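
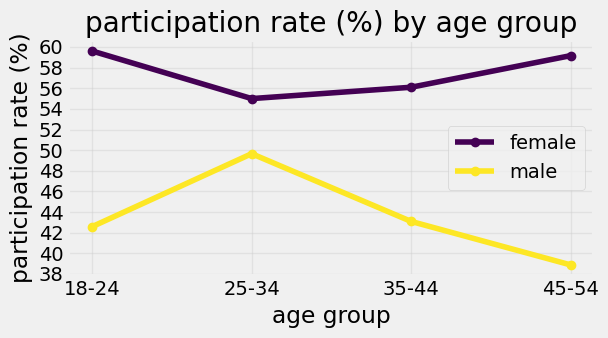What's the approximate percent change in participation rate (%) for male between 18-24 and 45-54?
18-24 ≈ 42, 45-54 ≈ 38; (38 − 42) / 42 ≈ -9.5%.

≈ -9.5%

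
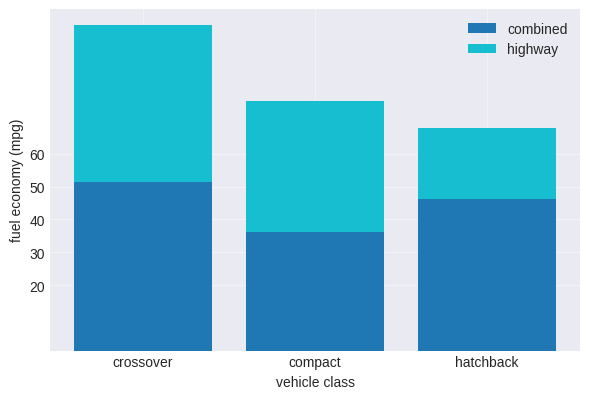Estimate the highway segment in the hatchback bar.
highway top ≈ 70, bottom ≈ 50; segment ≈ 20.

≈ 20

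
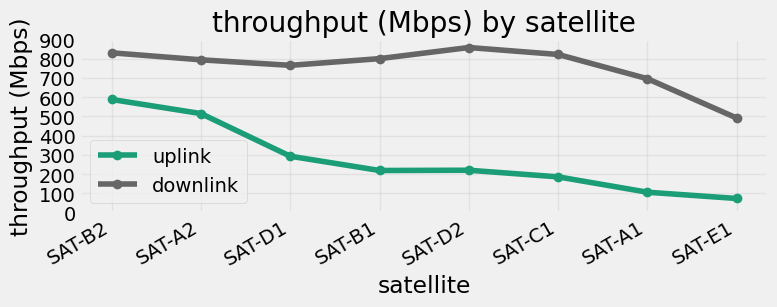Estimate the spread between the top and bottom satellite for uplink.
≈ 500

Max SAT-B2 ≈ 600, min SAT-E1 ≈ 100; range ≈ 500.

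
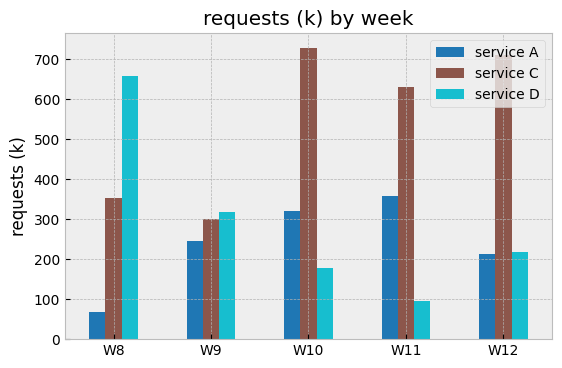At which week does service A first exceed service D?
W10

W9: service A ≈ 200 vs service D ≈ 300 (not yet); W10: service A ≈ 300 vs service D ≈ 200 (first crossover).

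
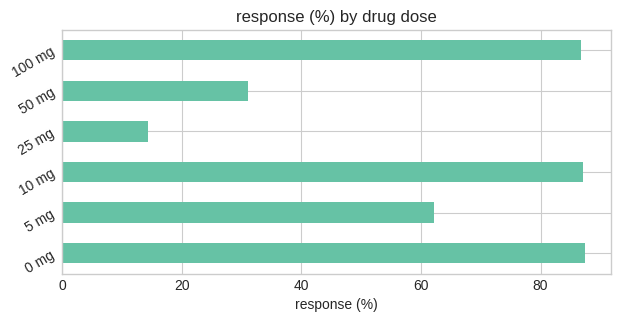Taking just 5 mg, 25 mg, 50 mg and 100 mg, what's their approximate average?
(60 + 10 + 30 + 90) / 4 ≈ 48.

≈ 48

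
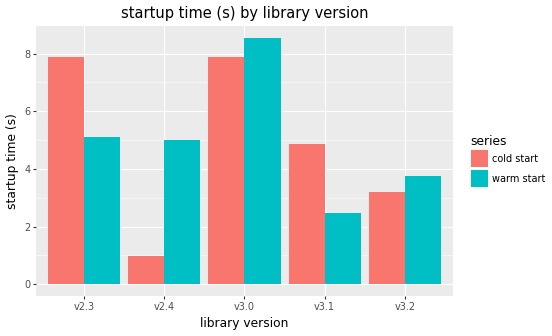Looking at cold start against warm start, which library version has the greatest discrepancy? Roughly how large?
v2.4: cold start ≈ 1, warm start ≈ 5 → gap ≈ 4. Next-largest (v2.3) is only ≈ 3.

v2.4, ≈ 4 s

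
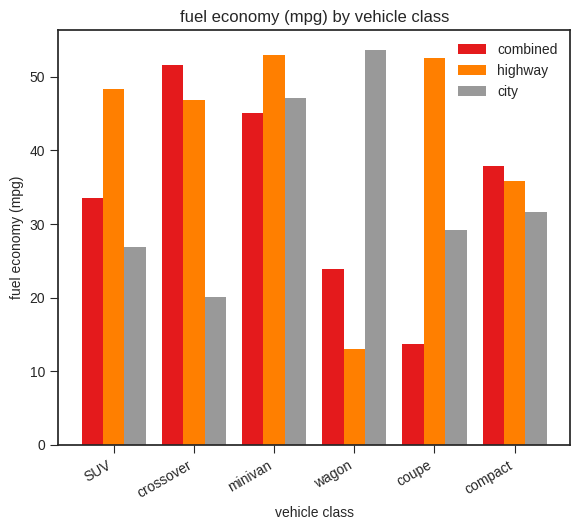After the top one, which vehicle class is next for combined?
Top 3 for combined: crossover ≈ 50, minivan ≈ 45, compact ≈ 40.

minivan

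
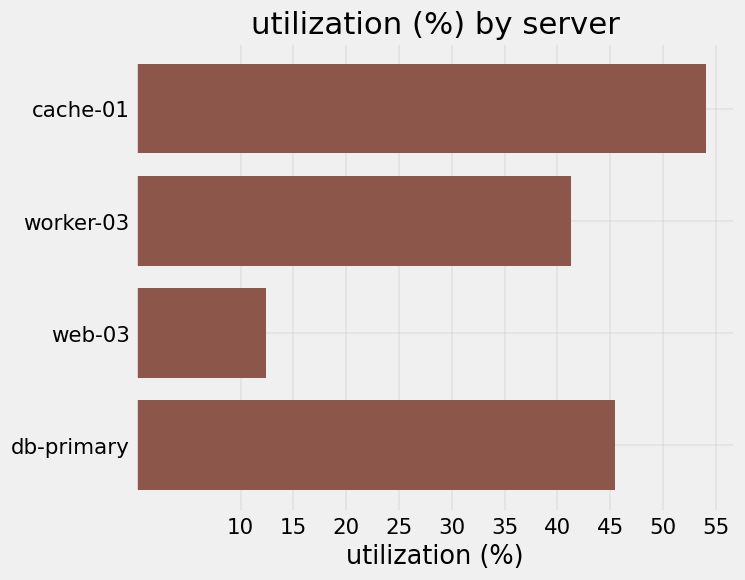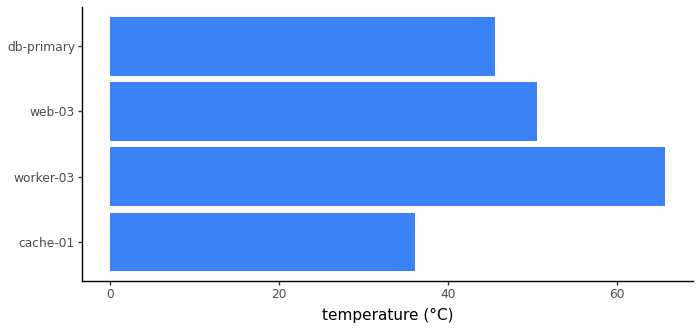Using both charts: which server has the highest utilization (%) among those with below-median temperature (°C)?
cache-01

Chart 2 median temperature (°C) ≈ 50; below-median servers: cache-01, db-primary. Among those, cache-01 has the highest utilization (%) (≈ 55).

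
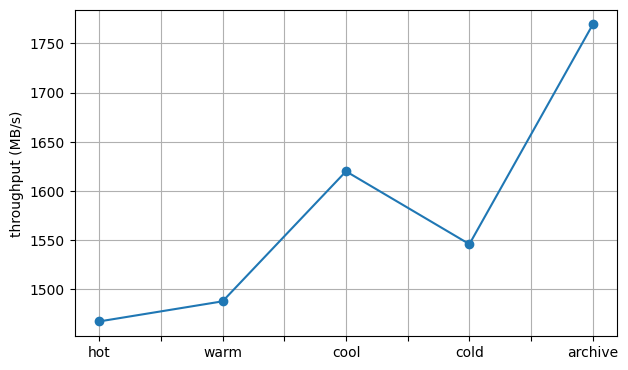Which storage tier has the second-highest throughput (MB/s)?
Top 3: archive ≈ 1750, cool ≈ 1600, cold ≈ 1550.

cool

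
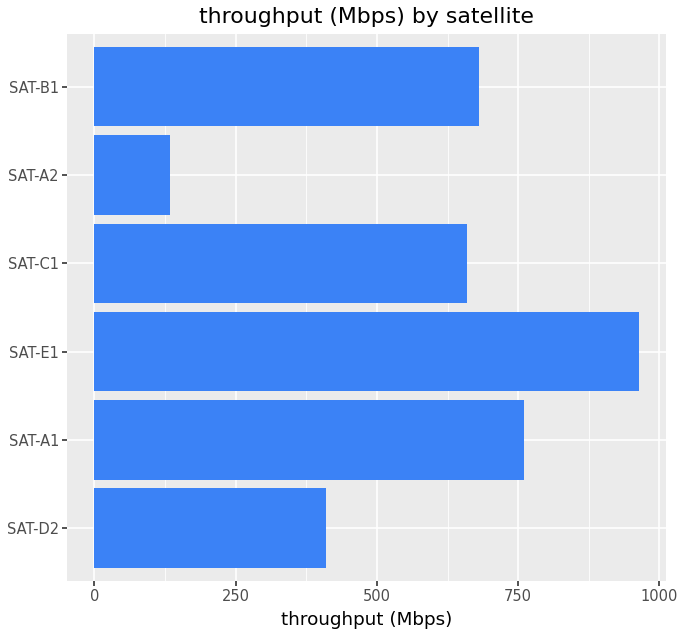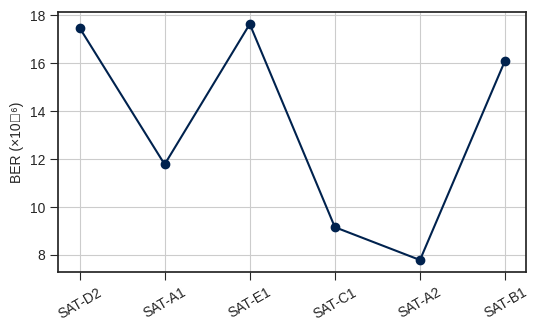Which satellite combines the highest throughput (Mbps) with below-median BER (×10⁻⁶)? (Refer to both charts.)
Chart 2 median BER (×10⁻⁶) ≈ 14; below-median satellites: SAT-A1, SAT-C1, SAT-A2. Among those, SAT-A1 has the highest throughput (Mbps) (≈ 800).

SAT-A1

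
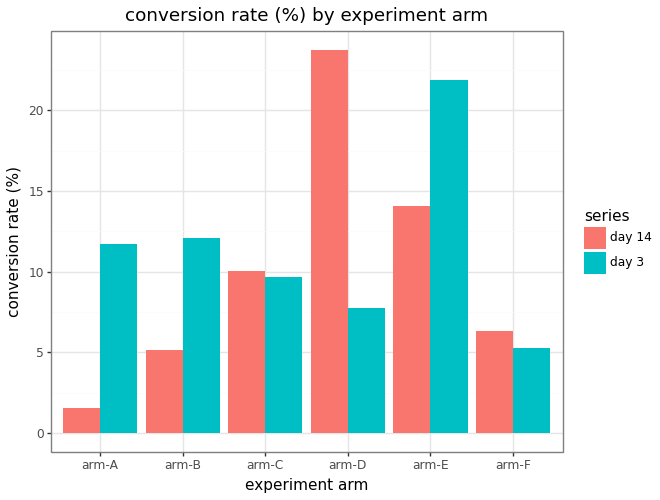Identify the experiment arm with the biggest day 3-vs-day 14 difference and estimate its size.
arm-D: day 3 ≈ 8, day 14 ≈ 24 → gap ≈ 16. Next-largest (arm-A) is only ≈ 10.

arm-D, ≈ 16 %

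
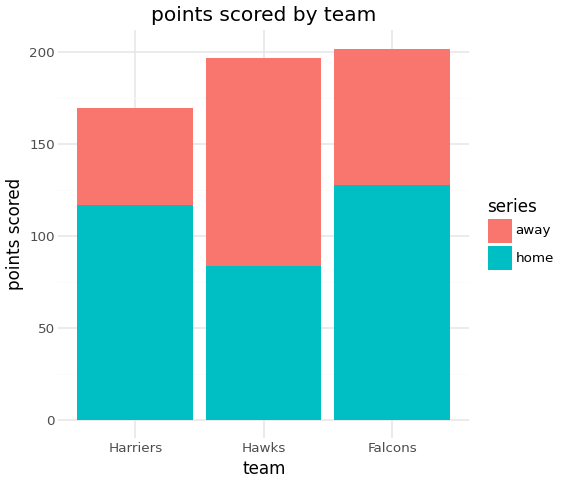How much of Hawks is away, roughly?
≈ 120

away top ≈ 200, bottom ≈ 80; segment ≈ 120.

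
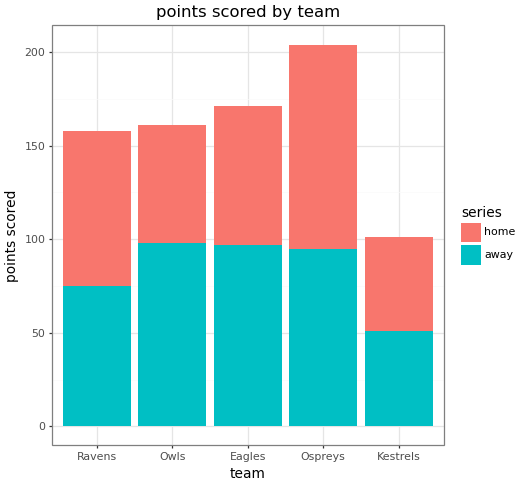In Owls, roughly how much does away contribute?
≈ 100

away top ≈ 100, bottom ≈ 0; segment ≈ 100.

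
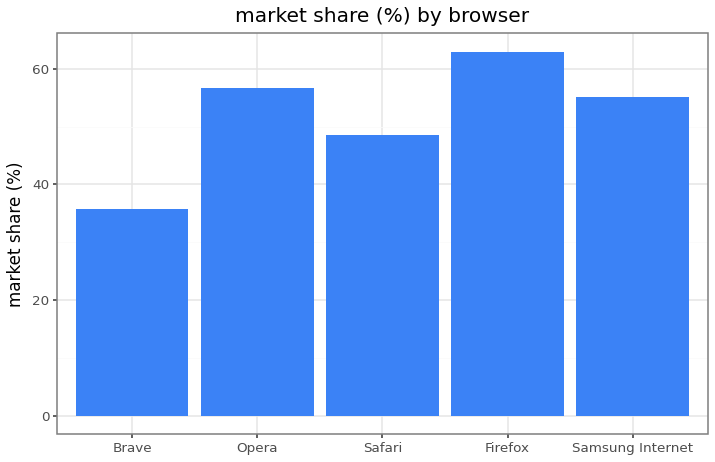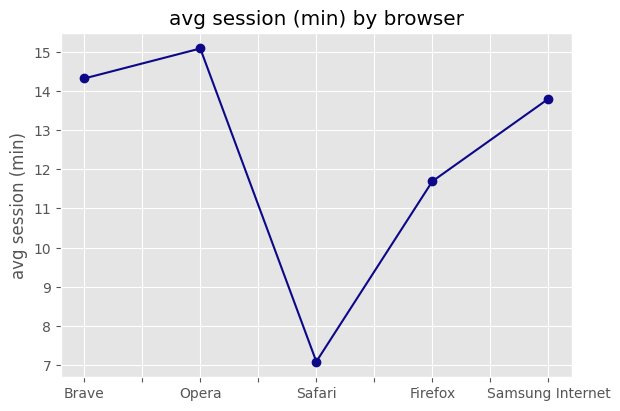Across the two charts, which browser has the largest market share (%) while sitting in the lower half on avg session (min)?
Firefox

Chart 2 median avg session (min) ≈ 14; below-median browsers: Safari, Firefox. Among those, Firefox has the highest market share (%) (≈ 60).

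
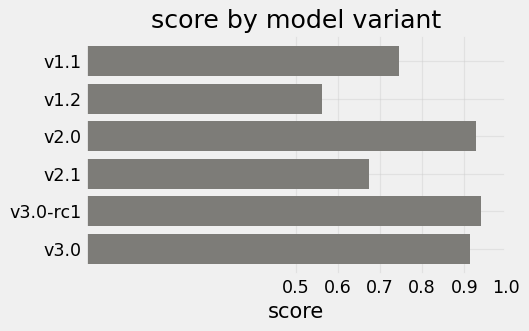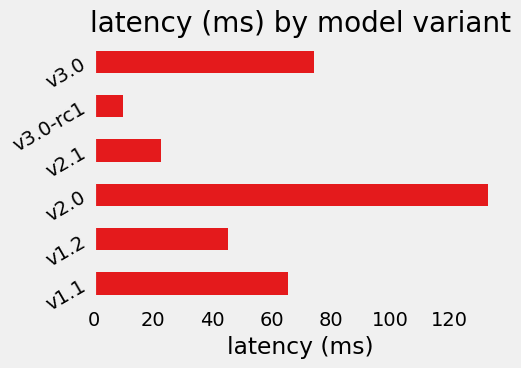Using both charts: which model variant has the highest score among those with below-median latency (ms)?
Chart 2 median latency (ms) ≈ 60; below-median model variants: v1.2, v2.1, v3.0-rc1. Among those, v3.0-rc1 has the highest score (≈ 0.9).

v3.0-rc1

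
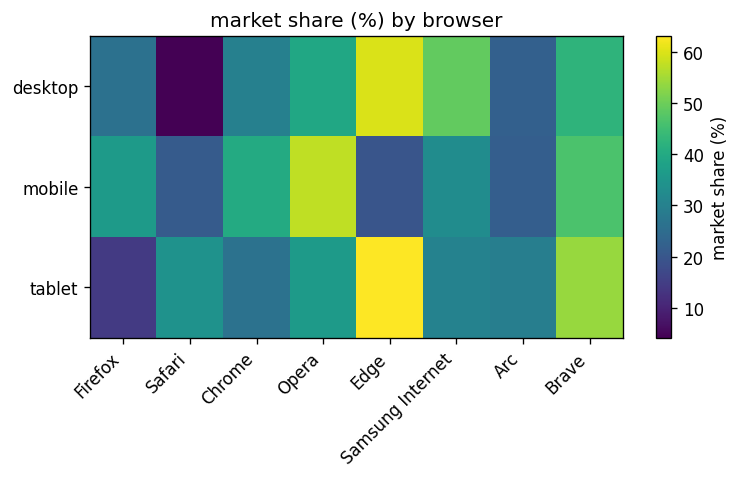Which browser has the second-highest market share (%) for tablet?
Top 3 for tablet: Edge ≈ 65, Brave ≈ 55, Opera ≈ 35.

Brave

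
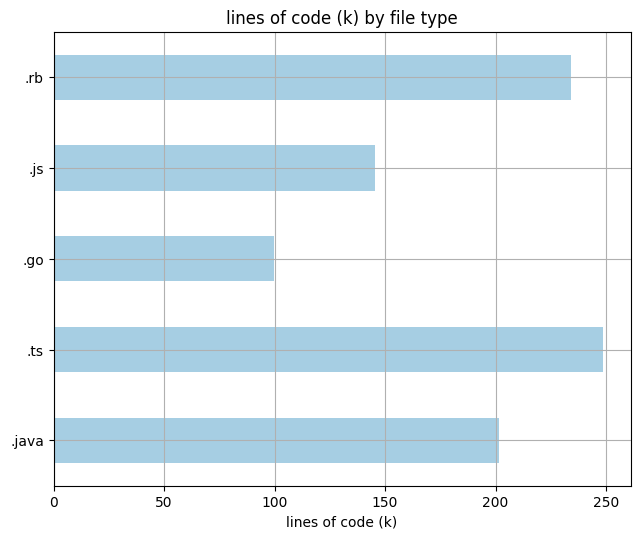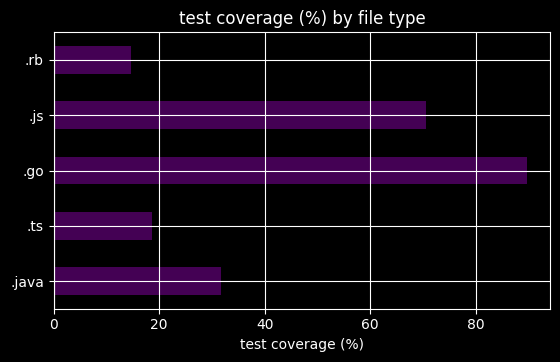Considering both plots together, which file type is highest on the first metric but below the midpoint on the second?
Chart 2 median test coverage (%) ≈ 30; below-median file types: .ts, .rb. Among those, .ts has the highest lines of code (k) (≈ 250).

.ts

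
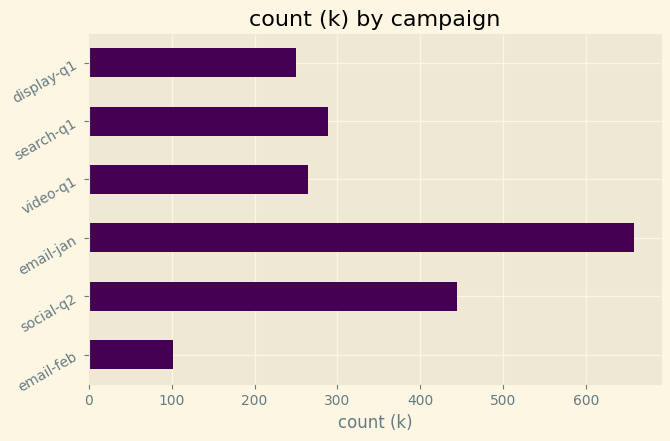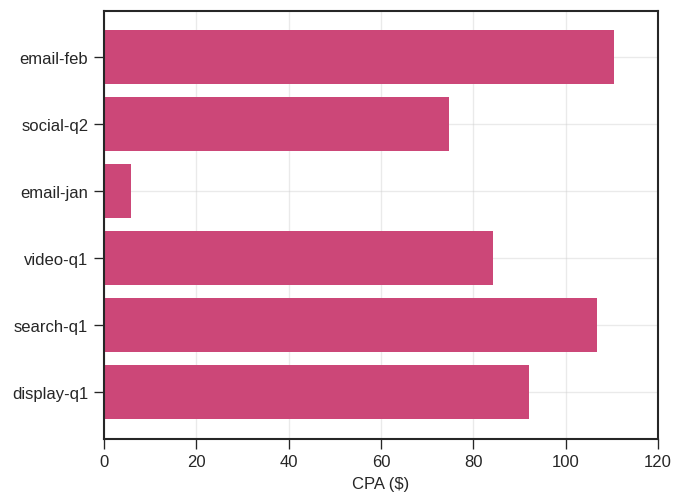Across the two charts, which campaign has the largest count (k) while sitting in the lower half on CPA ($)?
Chart 2 median CPA ($) ≈ 80; below-median campaigns: social-q2, email-jan, video-q1. Among those, email-jan has the highest count (k) (≈ 700).

email-jan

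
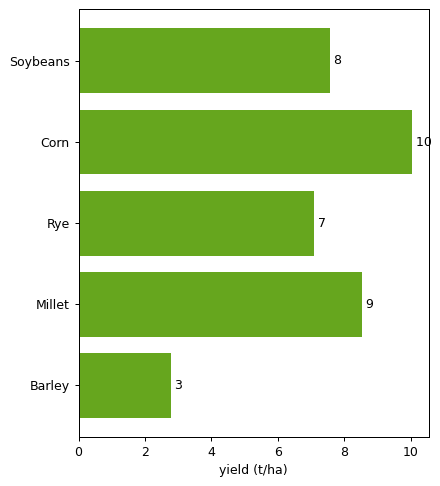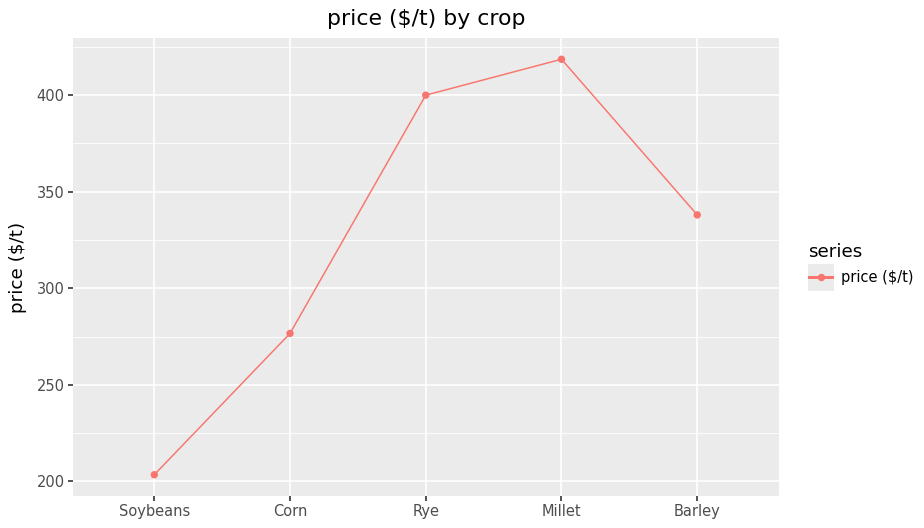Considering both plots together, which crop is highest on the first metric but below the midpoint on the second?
Corn

Chart 2 median price ($/t) ≈ 350; below-median crops: Soybeans, Corn. Among those, Corn has the highest yield (t/ha) (≈ 10).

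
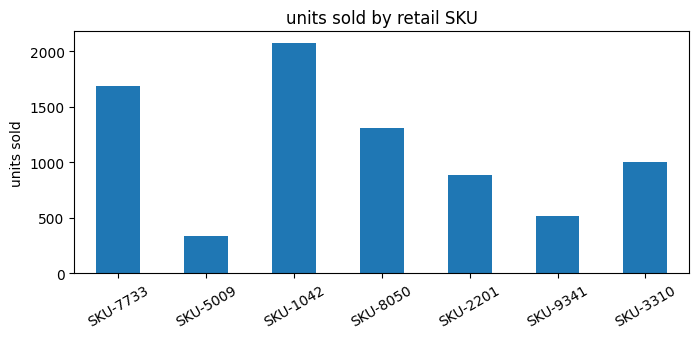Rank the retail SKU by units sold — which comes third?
Top 4: SKU-1042 ≈ 2000, SKU-7733 ≈ 1600, SKU-8050 ≈ 1400, SKU-3310 ≈ 1000.

SKU-8050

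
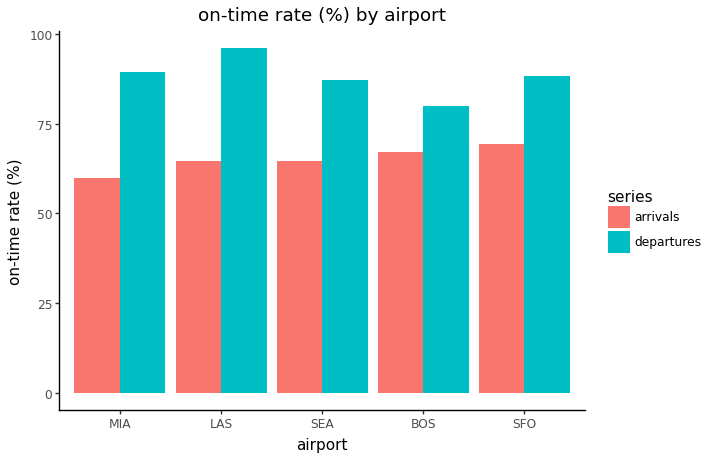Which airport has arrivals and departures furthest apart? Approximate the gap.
LAS: arrivals ≈ 60, departures ≈ 100 → gap ≈ 40. Next-largest (MIA) is only ≈ 30.

LAS, ≈ 40 %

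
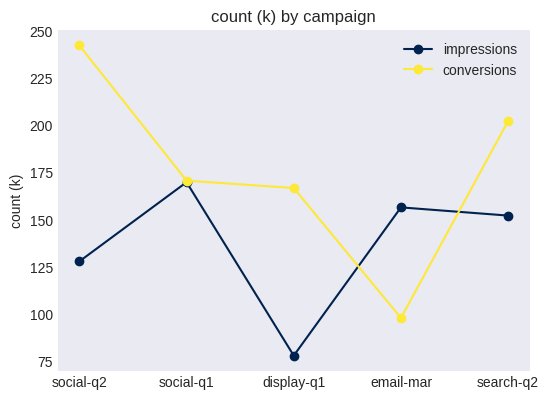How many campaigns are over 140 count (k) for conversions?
Above 140: social-q2, social-q1, display-q1, search-q2.

4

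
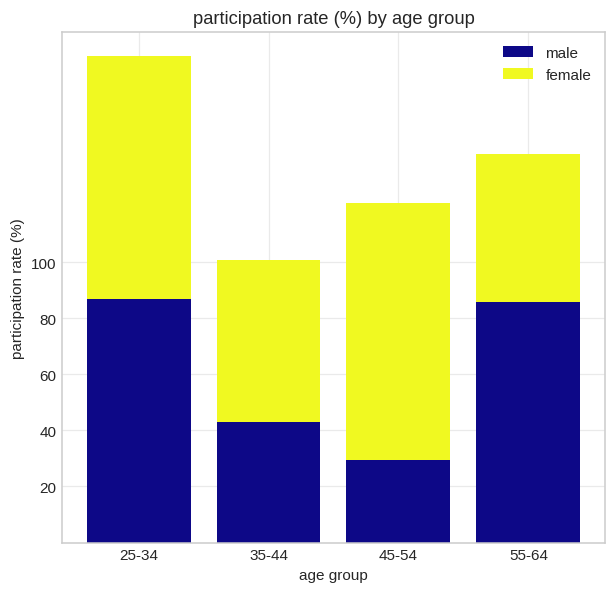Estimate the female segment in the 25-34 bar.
≈ 100

female top ≈ 180, bottom ≈ 80; segment ≈ 100.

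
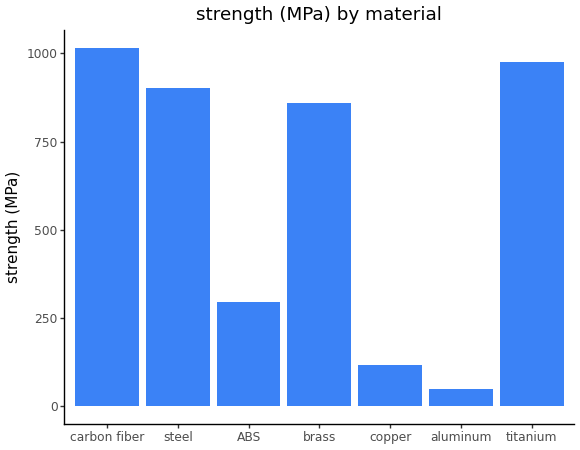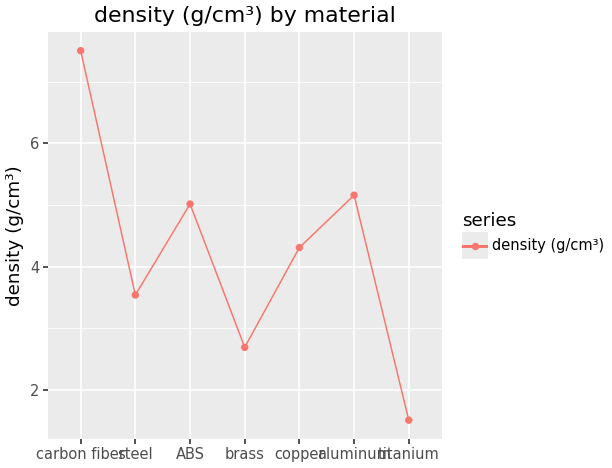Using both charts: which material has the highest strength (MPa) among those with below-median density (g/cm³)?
titanium

Chart 2 median density (g/cm³) ≈ 4; below-median materials: steel, brass, titanium. Among those, titanium has the highest strength (MPa) (≈ 1000).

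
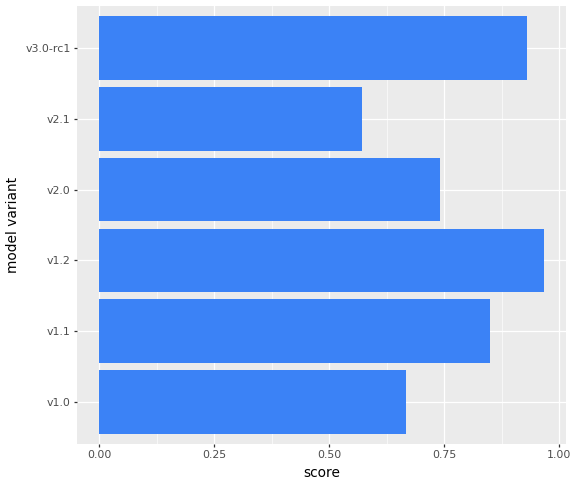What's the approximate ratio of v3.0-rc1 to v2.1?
v3.0-rc1 ≈ 0.9, v2.1 ≈ 0.6; 0.9/0.6 ≈ 1.5.

≈ 1.5×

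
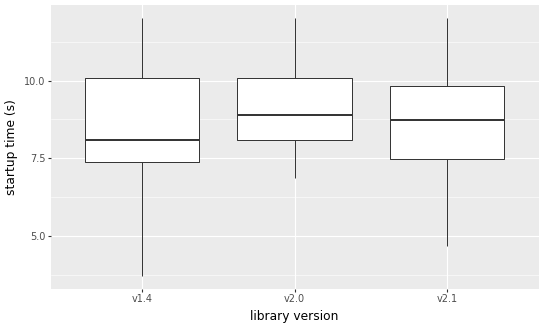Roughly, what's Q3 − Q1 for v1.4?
≈ 2.6

Q3 ≈ 10.0, Q1 ≈ 7.4; IQR ≈ 2.6.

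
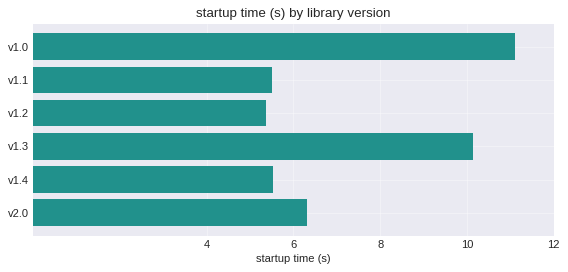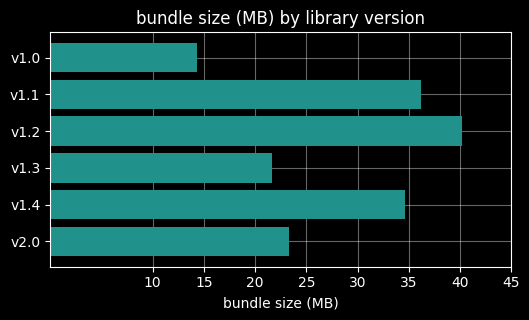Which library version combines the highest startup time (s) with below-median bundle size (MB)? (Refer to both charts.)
Chart 2 median bundle size (MB) ≈ 30; below-median library versions: v1.0, v1.3, v2.0. Among those, v1.0 has the highest startup time (s) (≈ 12).

v1.0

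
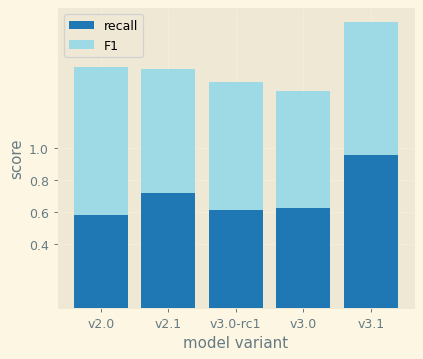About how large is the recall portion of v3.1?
≈ 1.0

recall top ≈ 1.0, bottom ≈ 0.0; segment ≈ 1.0.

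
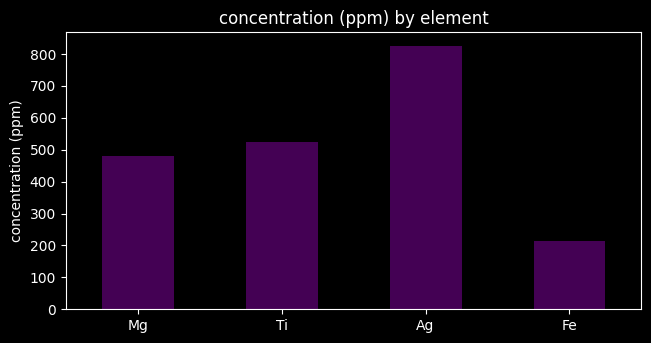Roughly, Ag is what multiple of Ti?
≈ 1.6×

Ag ≈ 800, Ti ≈ 500; 800/500 ≈ 1.6.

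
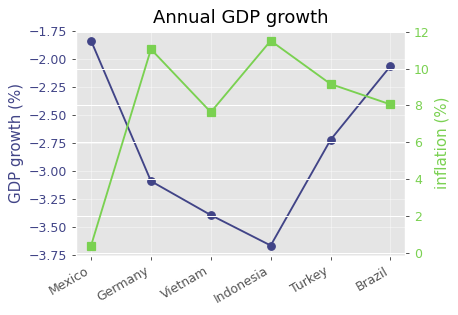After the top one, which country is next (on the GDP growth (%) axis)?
Top 3 (on the GDP growth (%) axis): Mexico ≈ -1.8, Brazil ≈ -2.0, Turkey ≈ -2.8.

Brazil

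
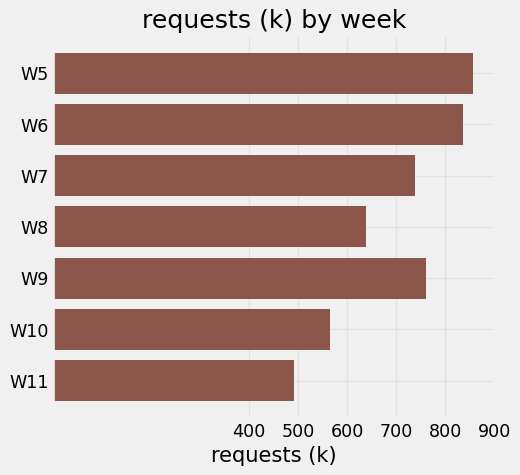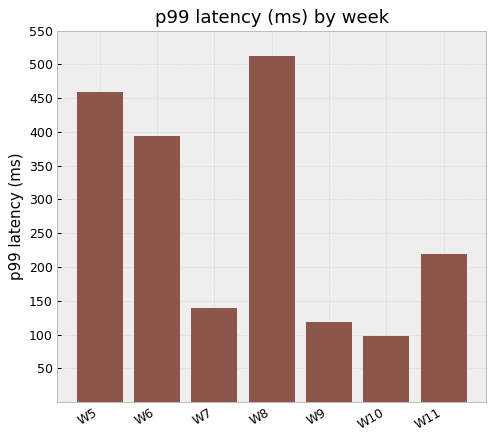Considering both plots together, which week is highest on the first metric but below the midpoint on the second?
W9

Chart 2 median p99 latency (ms) ≈ 200; below-median weeks: W7, W9, W10. Among those, W9 has the highest requests (k) (≈ 800).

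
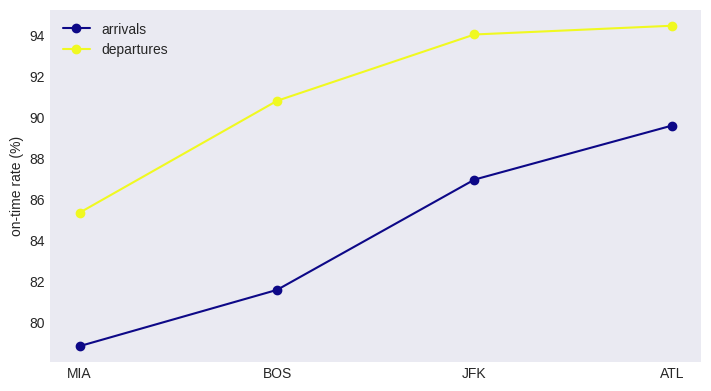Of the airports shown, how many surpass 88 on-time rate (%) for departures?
Above 88: BOS, JFK, ATL.

3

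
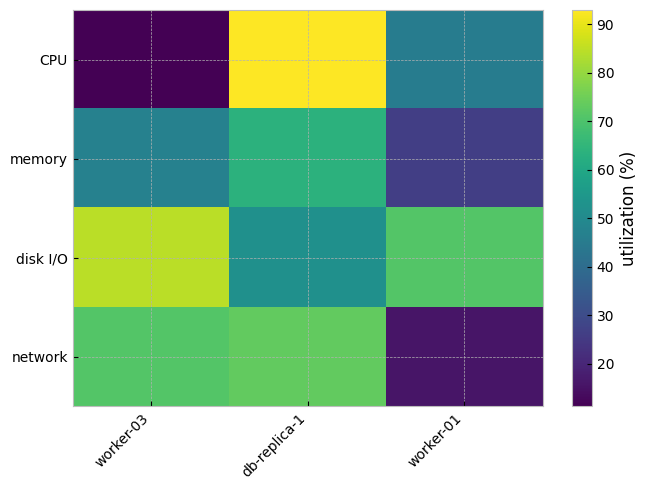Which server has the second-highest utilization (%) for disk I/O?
worker-01

Top 3 for disk I/O: worker-03 ≈ 80, worker-01 ≈ 70, db-replica-1 ≈ 50.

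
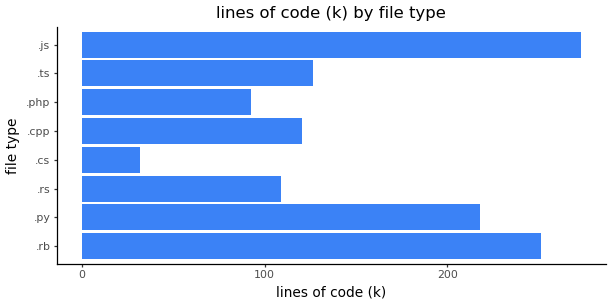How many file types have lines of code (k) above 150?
3

Above 150: .rb, .py, .js.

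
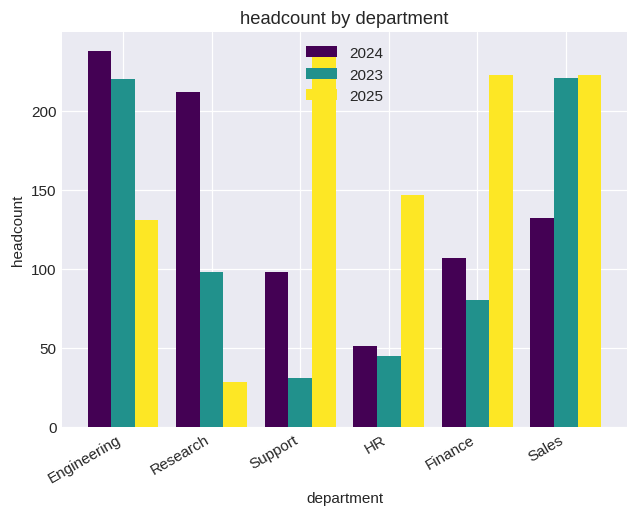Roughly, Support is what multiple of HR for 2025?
≈ 1.71×

Support ≈ 240, HR ≈ 140; 240/140 ≈ 1.71.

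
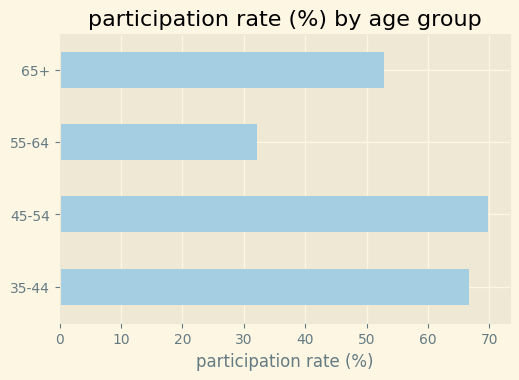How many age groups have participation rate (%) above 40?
3

Above 40: 35-44, 45-54, 65+.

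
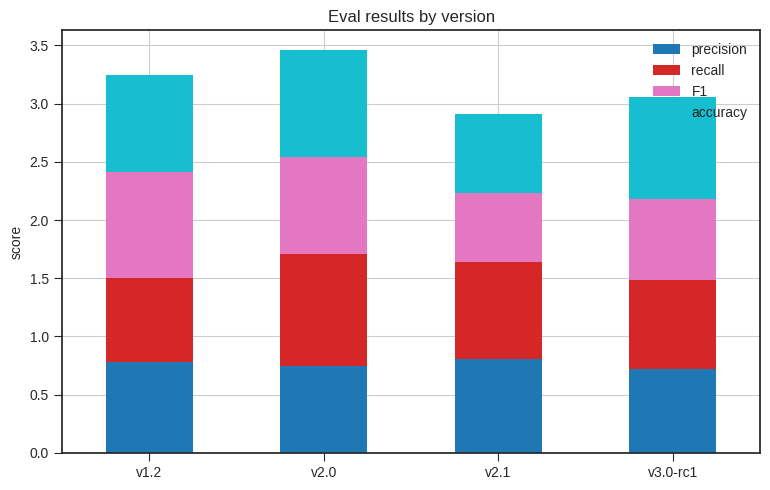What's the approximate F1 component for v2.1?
F1 top ≈ 2.0, bottom ≈ 1.5; segment ≈ 0.5.

≈ 0.5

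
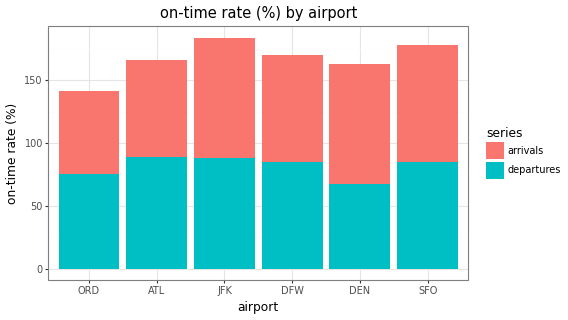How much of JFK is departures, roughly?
≈ 80

departures top ≈ 80, bottom ≈ 0; segment ≈ 80.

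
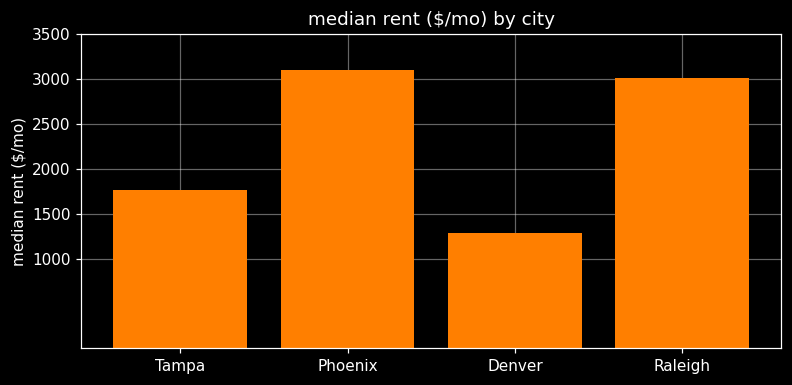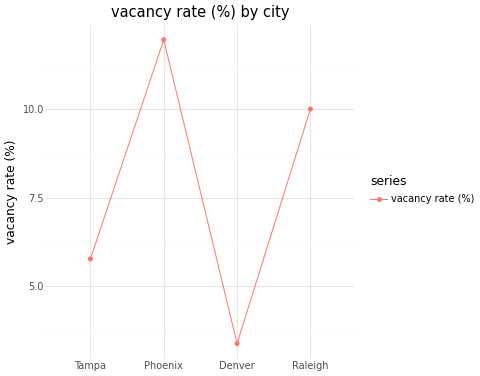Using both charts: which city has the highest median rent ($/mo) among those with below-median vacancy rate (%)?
Tampa

Chart 2 median vacancy rate (%) ≈ 8; below-median cities: Tampa, Denver. Among those, Tampa has the highest median rent ($/mo) (≈ 2000).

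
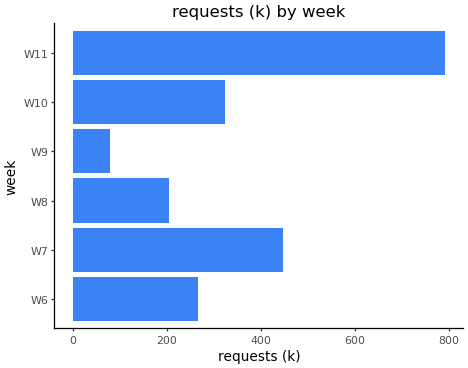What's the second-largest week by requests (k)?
W7

Top 3: W11 ≈ 800, W7 ≈ 400, W10 ≈ 300.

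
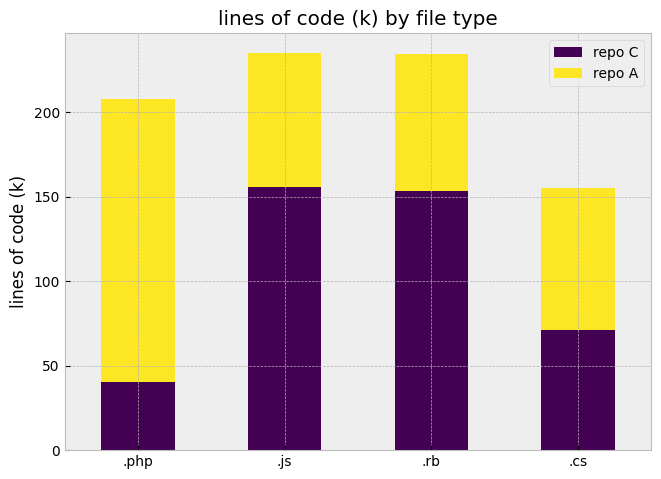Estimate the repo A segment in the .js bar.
≈ 80

repo A top ≈ 240, bottom ≈ 160; segment ≈ 80.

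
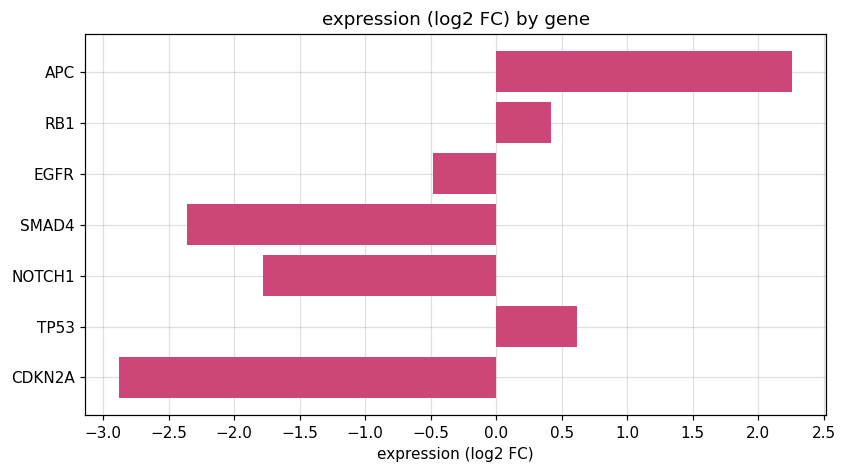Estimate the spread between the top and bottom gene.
Max APC ≈ 2.5, min CDKN2A ≈ -3.0; range ≈ 5.5.

≈ 5.5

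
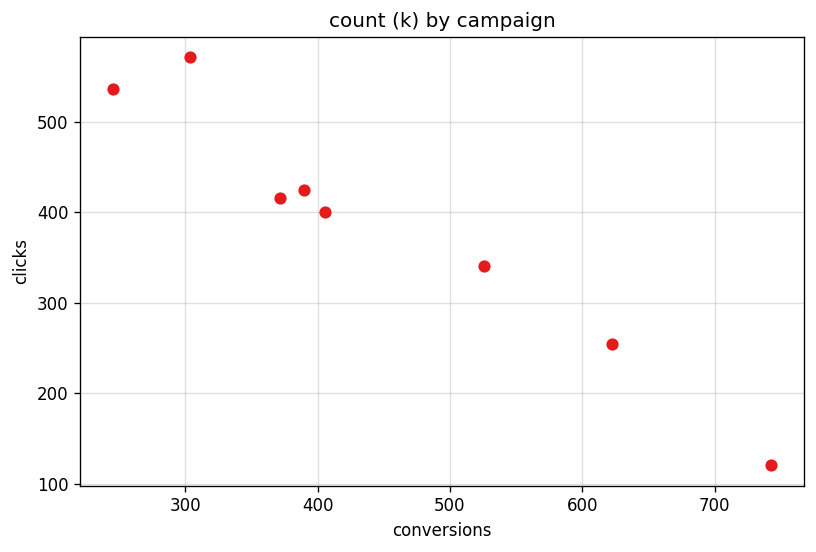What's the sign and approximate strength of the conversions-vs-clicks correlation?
negative, strong

Points are negatively correlated; strong (|r| ≈ 1.0).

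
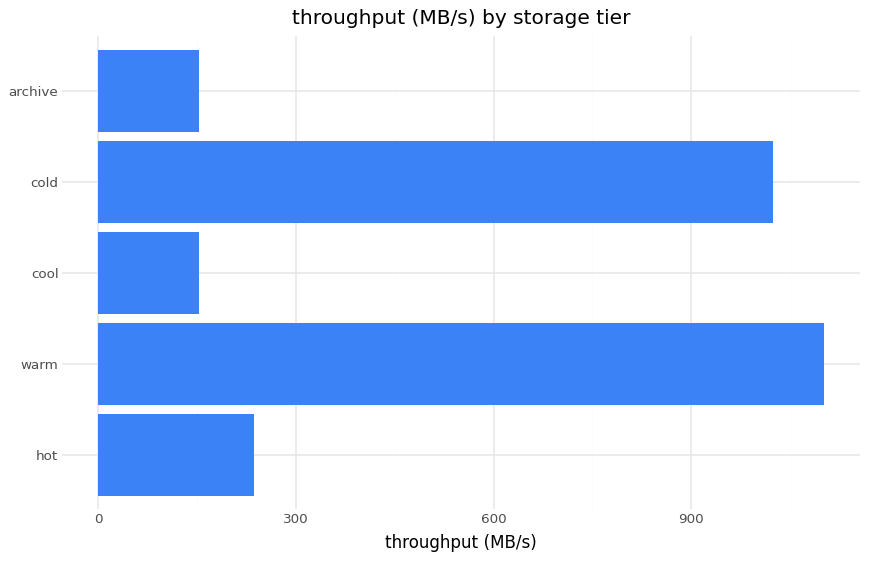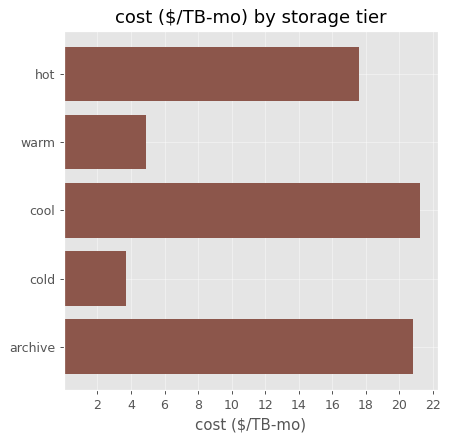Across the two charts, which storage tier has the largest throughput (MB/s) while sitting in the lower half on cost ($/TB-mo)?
Chart 2 median cost ($/TB-mo) ≈ 18; below-median storage tiers: warm, cold. Among those, warm has the highest throughput (MB/s) (≈ 1200).

warm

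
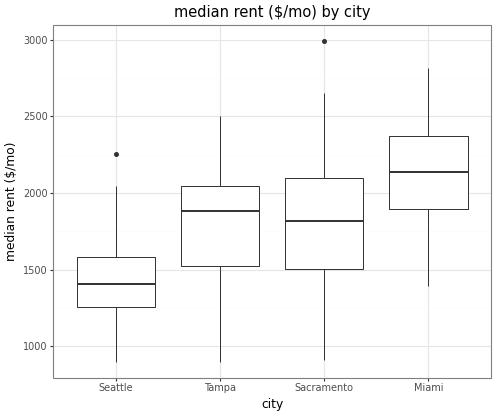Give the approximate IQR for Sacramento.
≈ 600

Q3 ≈ 2100, Q1 ≈ 1500; IQR ≈ 600.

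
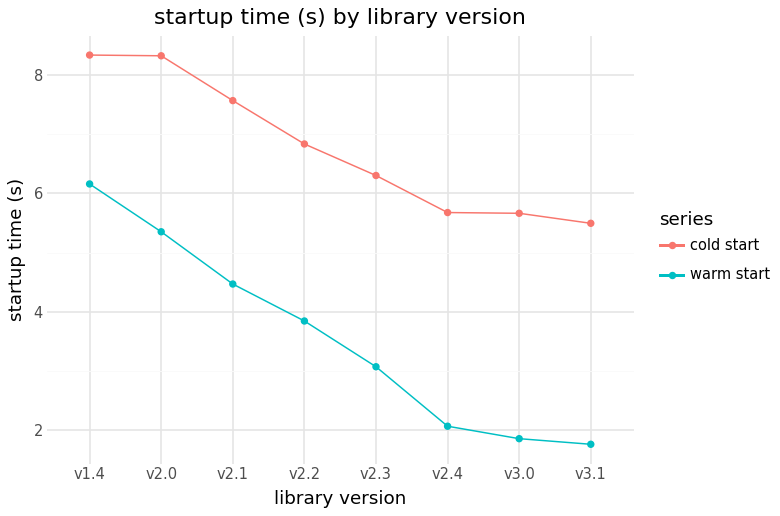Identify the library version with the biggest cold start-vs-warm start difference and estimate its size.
v3.0, ≈ 4 s

v3.0: cold start ≈ 6, warm start ≈ 2 → gap ≈ 4. Next-largest (v3.1) is only ≈ 3.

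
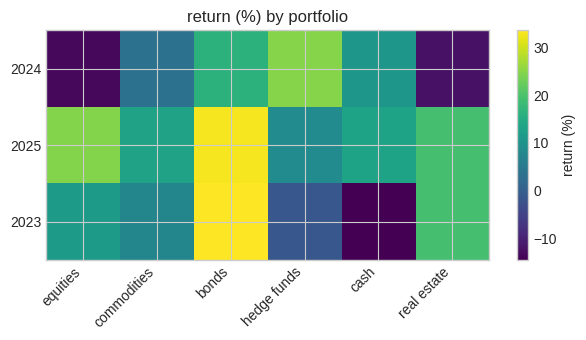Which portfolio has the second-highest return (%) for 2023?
Top 3 for 2023: bonds ≈ 35, real estate ≈ 20, equities ≈ 10.

real estate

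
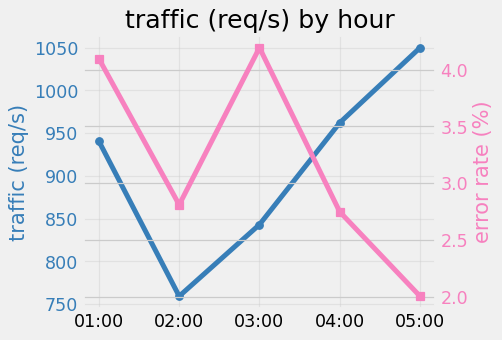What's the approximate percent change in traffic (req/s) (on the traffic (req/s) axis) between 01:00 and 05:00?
01:00 ≈ 950, 05:00 ≈ 1050; (1050 − 950) / 950 ≈ +10.5%.

≈ +10.5%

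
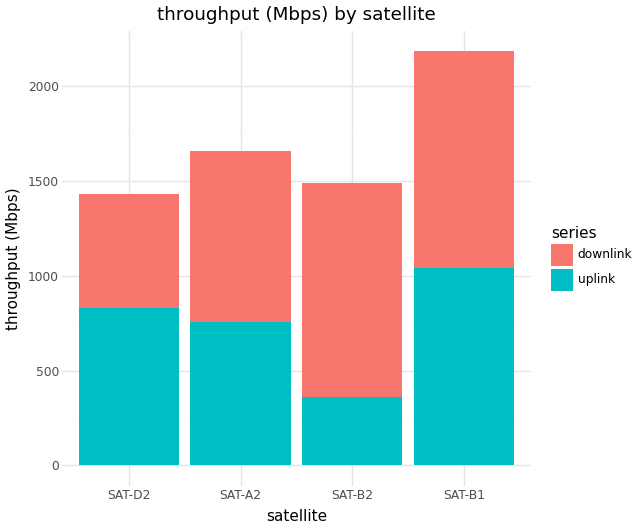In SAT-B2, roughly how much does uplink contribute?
≈ 400

uplink top ≈ 400, bottom ≈ 0; segment ≈ 400.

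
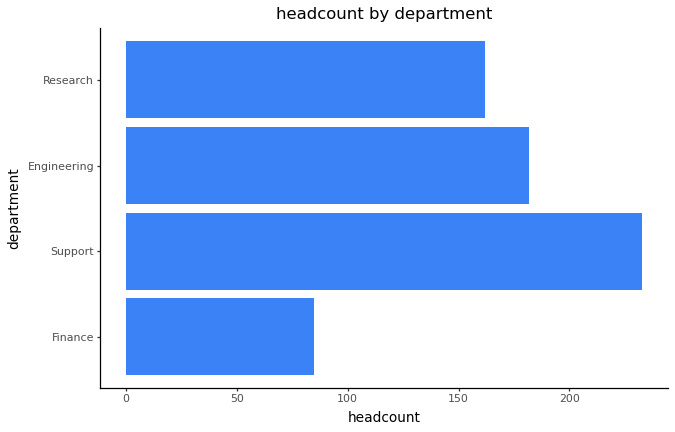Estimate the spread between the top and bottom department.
Max Support ≈ 240, min Finance ≈ 80; range ≈ 160.

≈ 160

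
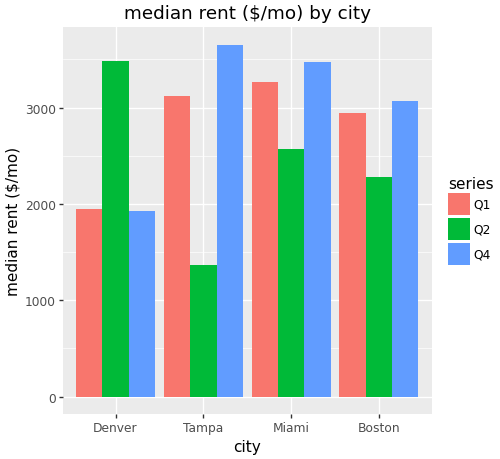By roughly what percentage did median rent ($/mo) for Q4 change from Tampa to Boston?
≈ -14.3%

Tampa ≈ 3500, Boston ≈ 3000; (3000 − 3500) / 3500 ≈ -14.3%.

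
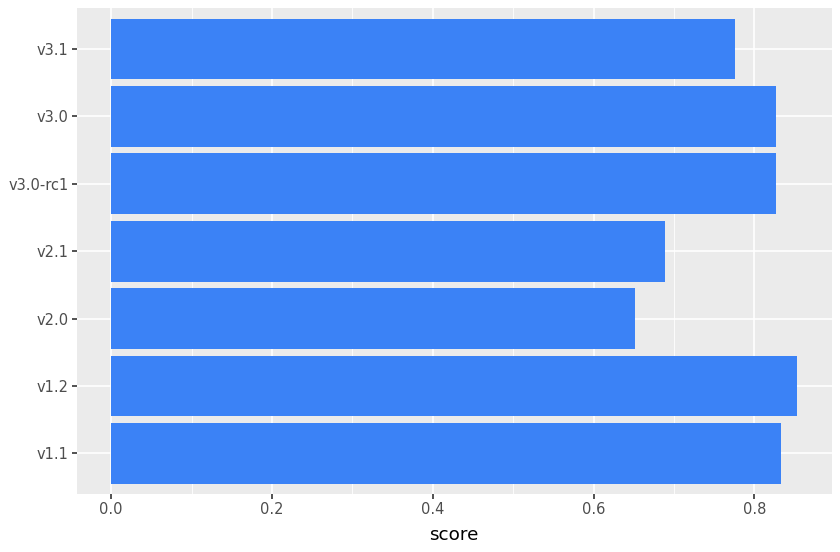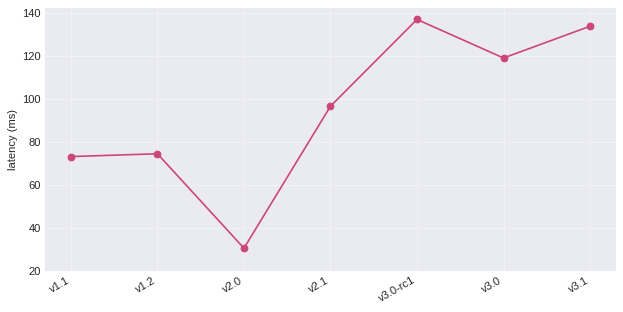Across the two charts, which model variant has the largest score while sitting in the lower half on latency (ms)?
Chart 2 median latency (ms) ≈ 100; below-median model variants: v1.1, v1.2, v2.0. Among those, v1.2 has the highest score (≈ 0.9).

v1.2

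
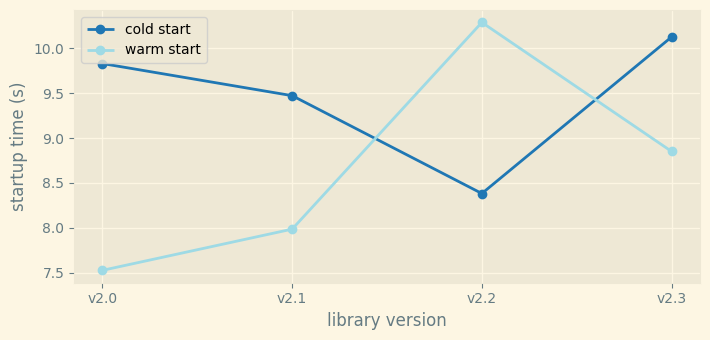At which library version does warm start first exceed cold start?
v2.2

v2.1: warm start ≈ 8.0 vs cold start ≈ 9.5 (not yet); v2.2: warm start ≈ 10.5 vs cold start ≈ 8.5 (first crossover).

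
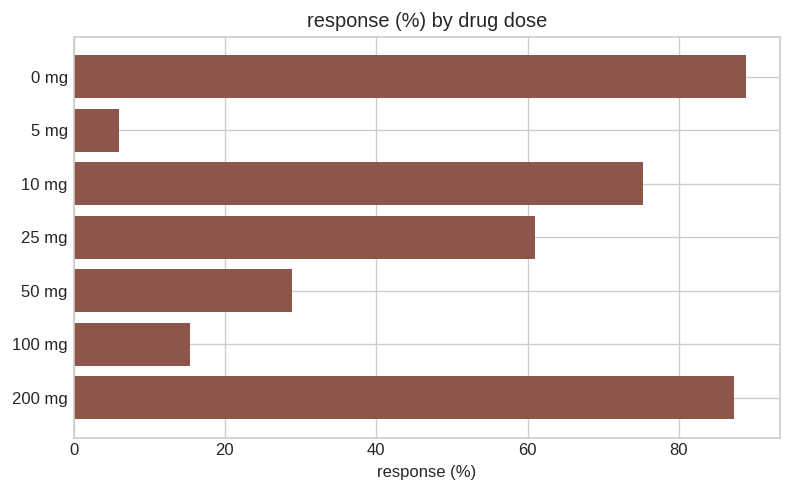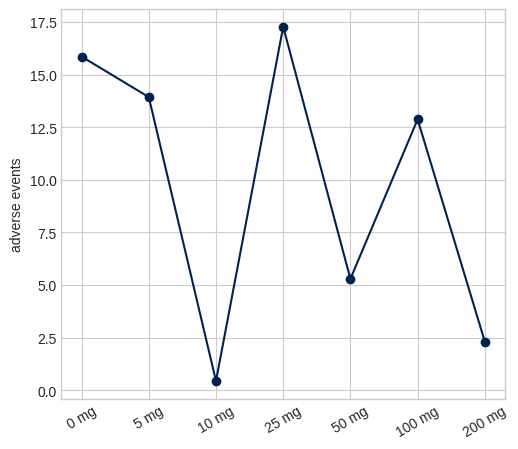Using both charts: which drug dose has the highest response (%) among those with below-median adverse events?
200 mg

Chart 2 median adverse events ≈ 12; below-median drug doses: 10 mg, 50 mg, 200 mg. Among those, 200 mg has the highest response (%) (≈ 90).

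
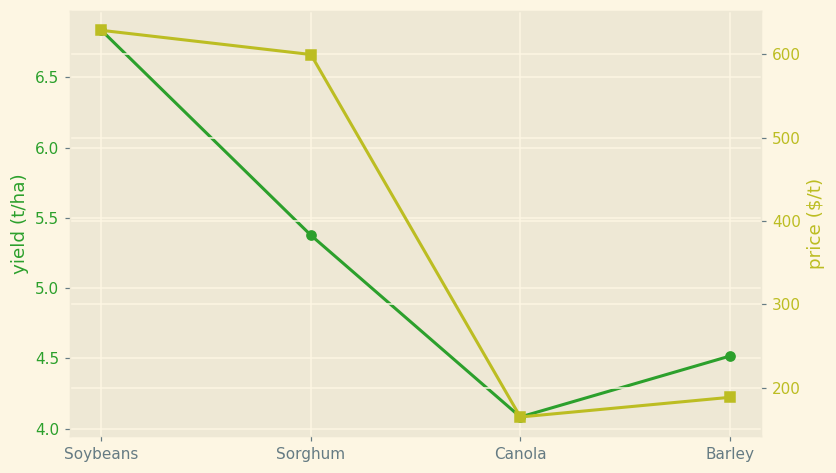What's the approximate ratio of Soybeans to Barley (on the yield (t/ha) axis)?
Soybeans ≈ 7.0, Barley ≈ 4.5; 7.0/4.5 ≈ 1.56.

≈ 1.56×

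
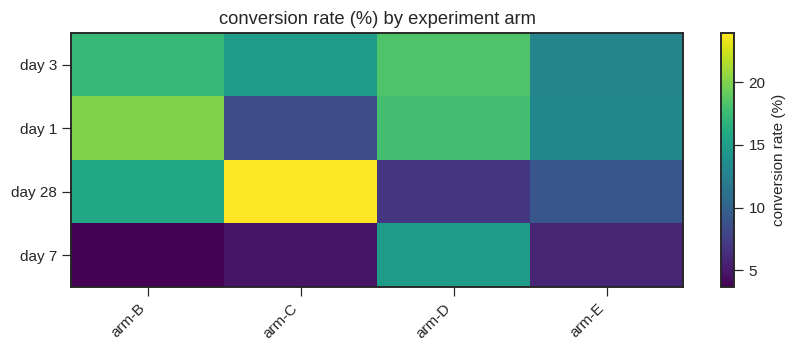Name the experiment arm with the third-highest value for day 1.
arm-E

Top 4 for day 1: arm-B ≈ 20, arm-D ≈ 18, arm-E ≈ 14, arm-C ≈ 8.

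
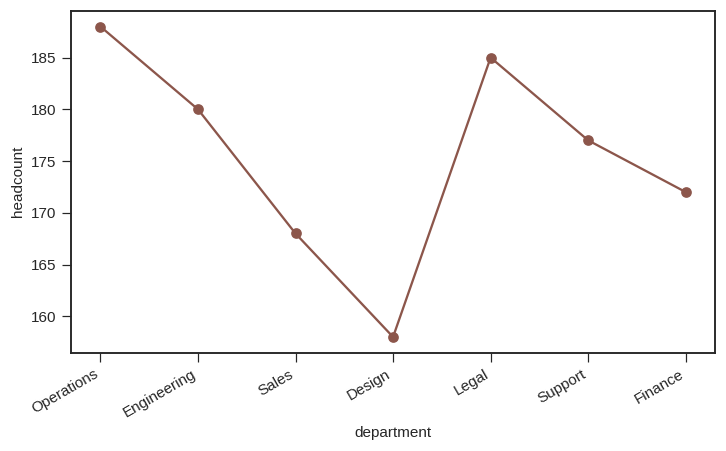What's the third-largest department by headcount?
Top 4: Operations ≈ 190, Legal ≈ 185, Engineering ≈ 180, Support ≈ 175.

Engineering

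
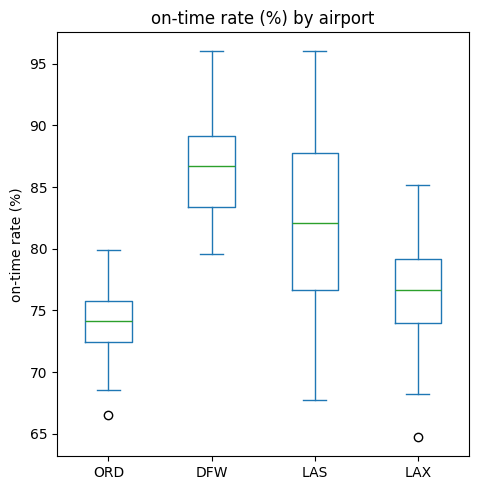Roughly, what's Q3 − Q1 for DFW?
Q3 ≈ 90, Q1 ≈ 84; IQR ≈ 6.

≈ 6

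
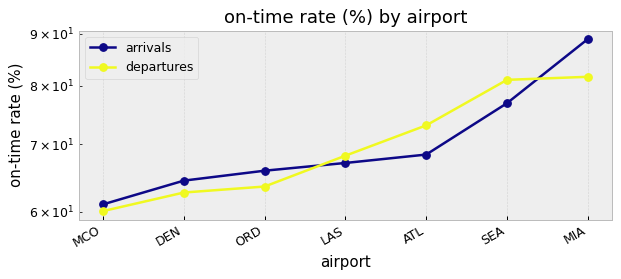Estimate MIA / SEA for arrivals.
MIA ≈ 90, SEA ≈ 75; 90/75 ≈ 1.2.

≈ 1.2×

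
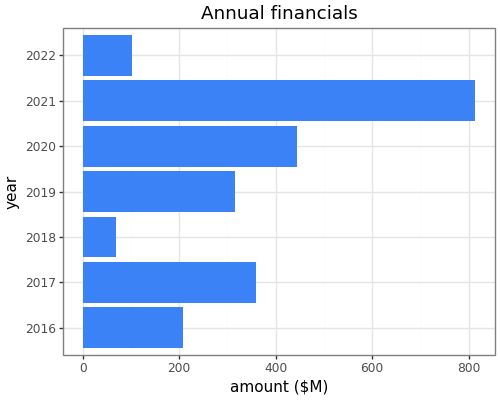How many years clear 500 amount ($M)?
Above 500: 2021.

1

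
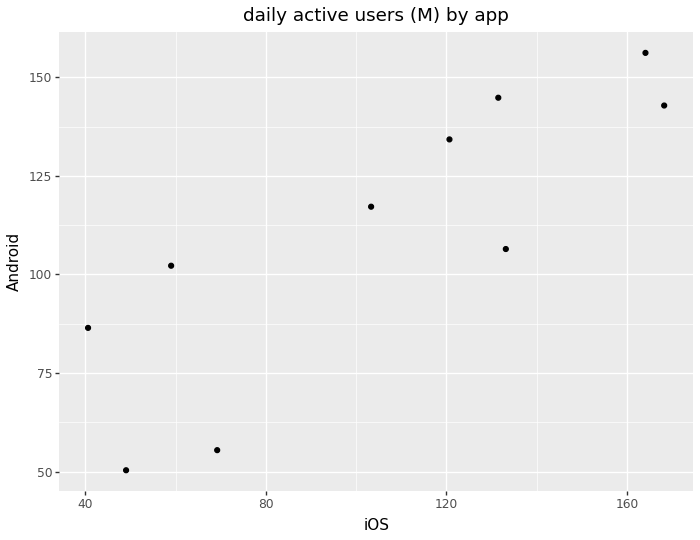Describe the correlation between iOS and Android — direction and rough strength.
Points are positively correlated; strong (|r| ≈ 0.8).

positive, strong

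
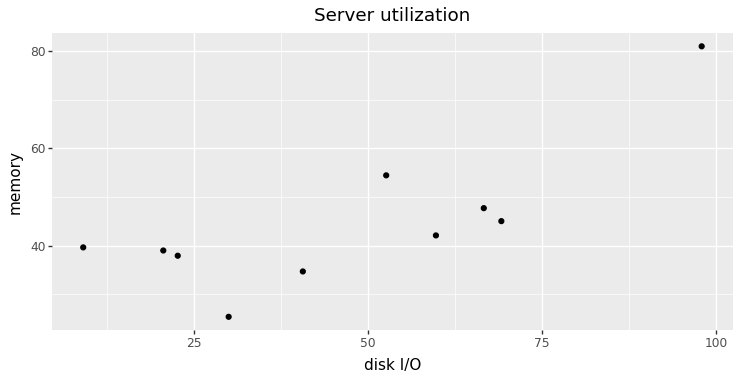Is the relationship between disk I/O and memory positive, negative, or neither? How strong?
positive, strong

Points are positively correlated; strong (|r| ≈ 0.8).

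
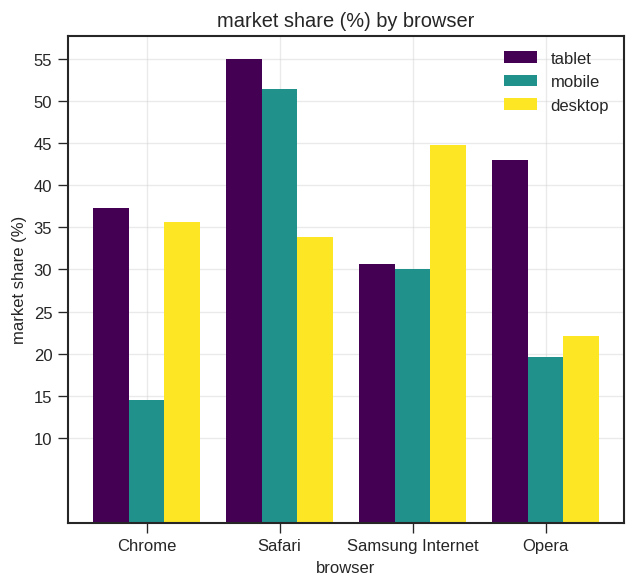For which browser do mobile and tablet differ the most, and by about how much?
Opera, ≈ 25 %

Opera: mobile ≈ 20, tablet ≈ 45 → gap ≈ 25. Next-largest (Chrome) is only ≈ 20.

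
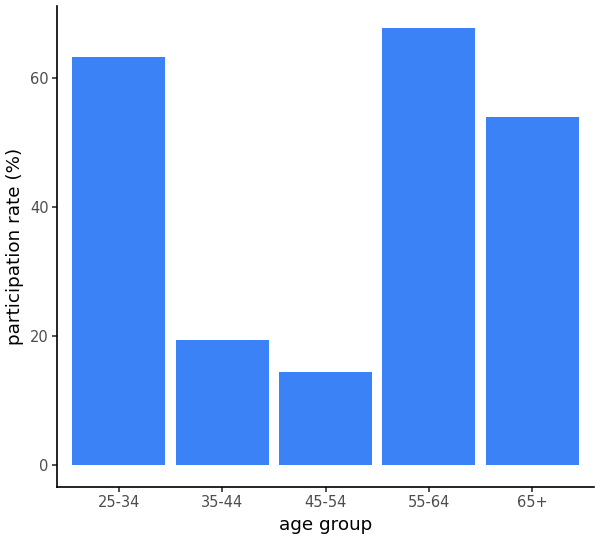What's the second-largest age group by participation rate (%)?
25-34

Top 3: 55-64 ≈ 70, 25-34 ≈ 60, 65+ ≈ 50.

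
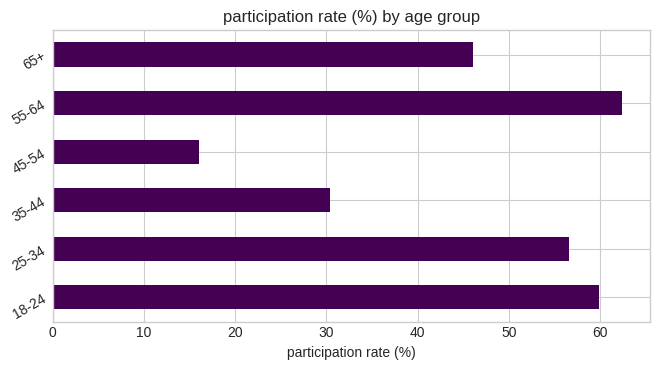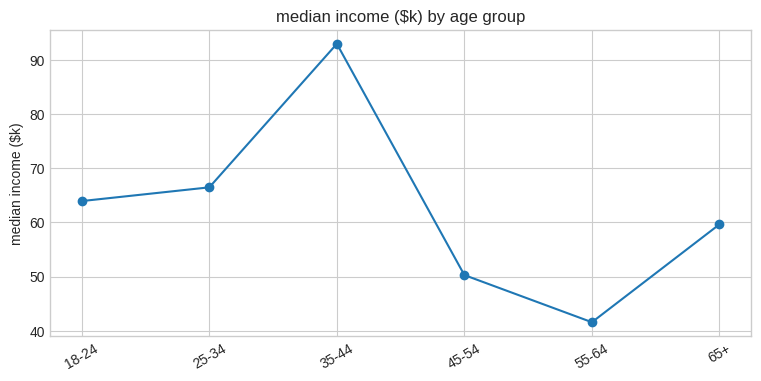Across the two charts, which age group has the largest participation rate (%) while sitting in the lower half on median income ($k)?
55-64

Chart 2 median median income ($k) ≈ 60; below-median age groups: 45-54, 55-64, 65+. Among those, 55-64 has the highest participation rate (%) (≈ 60).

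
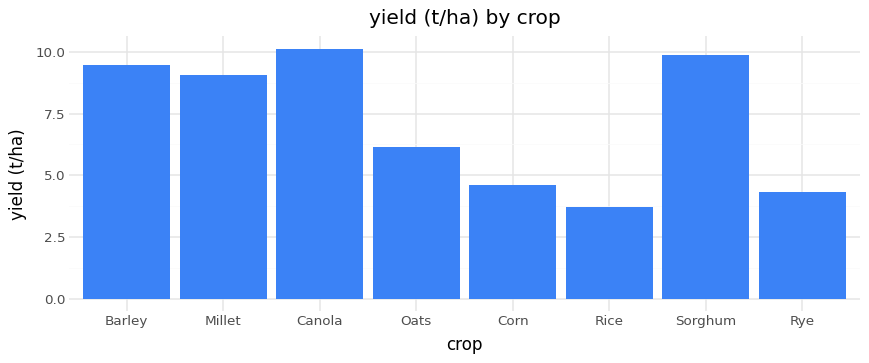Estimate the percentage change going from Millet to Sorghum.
≈ +11.1%

Millet ≈ 9, Sorghum ≈ 10; (10 − 9) / 9 ≈ +11.1%.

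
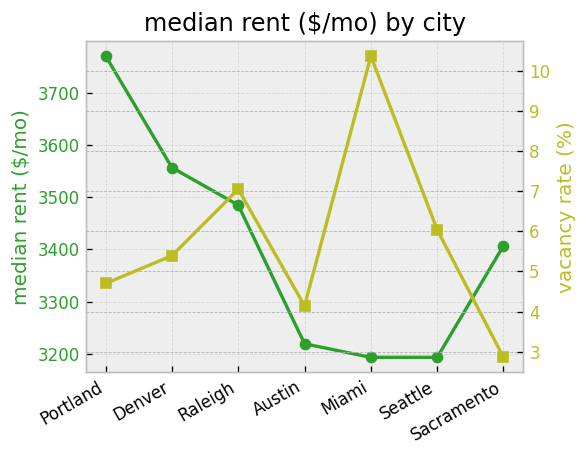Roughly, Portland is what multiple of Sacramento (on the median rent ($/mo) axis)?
Portland ≈ 3750, Sacramento ≈ 3400; 3750/3400 ≈ 1.1.

≈ 1.1×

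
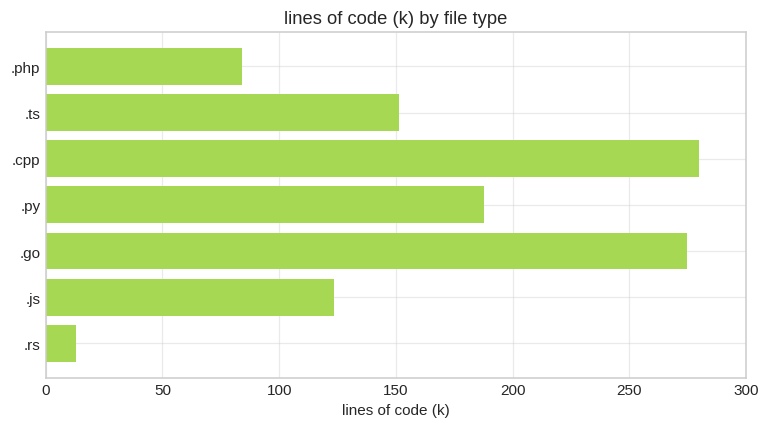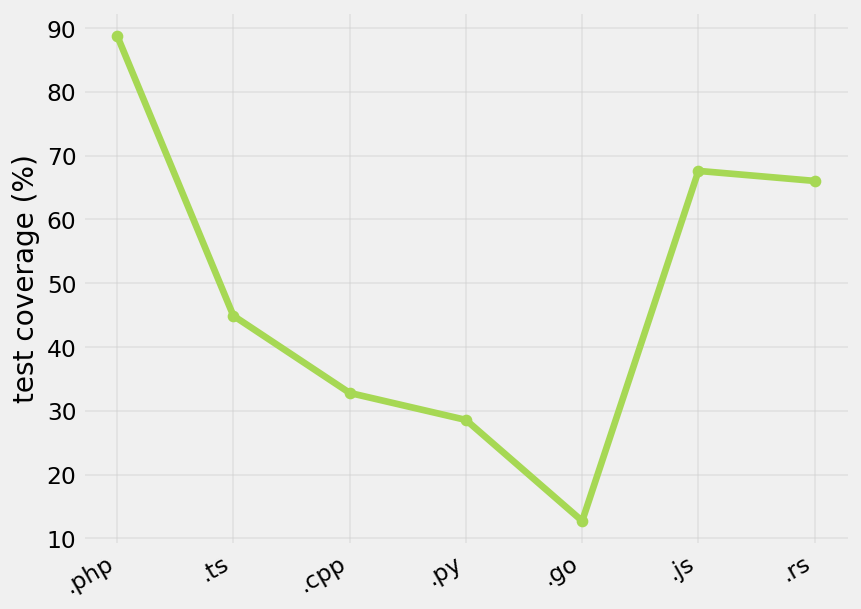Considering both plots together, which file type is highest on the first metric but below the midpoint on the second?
.cpp

Chart 2 median test coverage (%) ≈ 40; below-median file types: .cpp, .py, .go. Among those, .cpp has the highest lines of code (k) (≈ 300).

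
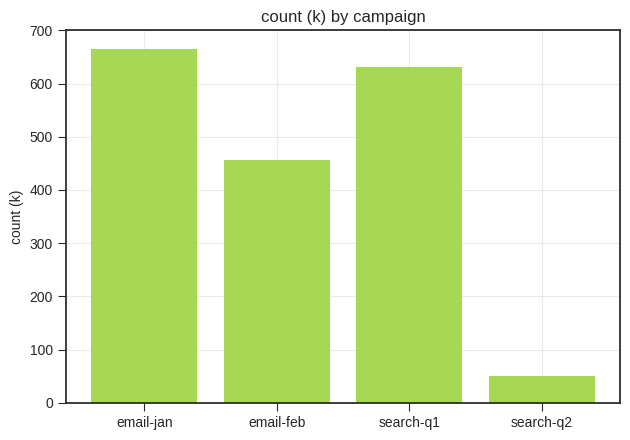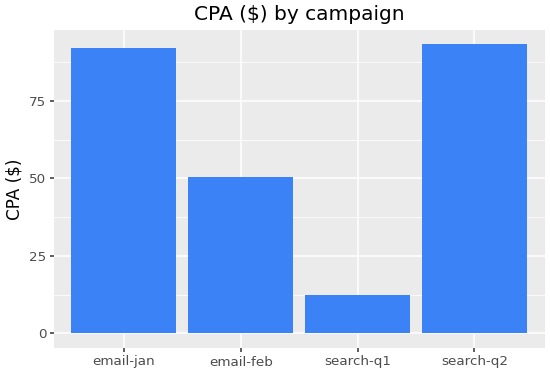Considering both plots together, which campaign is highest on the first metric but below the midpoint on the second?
Chart 2 median CPA ($) ≈ 70; below-median campaigns: email-feb, search-q1. Among those, search-q1 has the highest count (k) (≈ 600).

search-q1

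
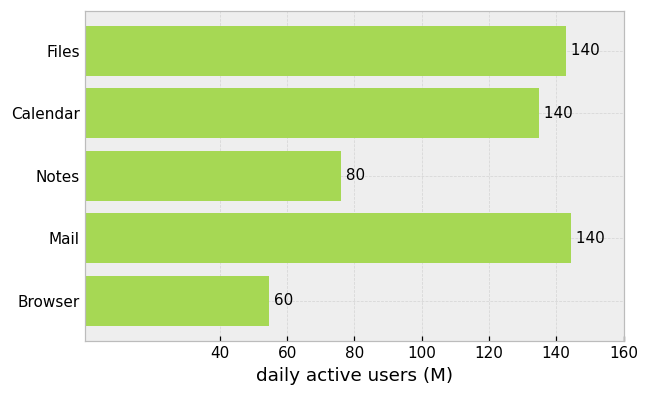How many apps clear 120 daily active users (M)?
3

Above 120: Files, Calendar, Mail.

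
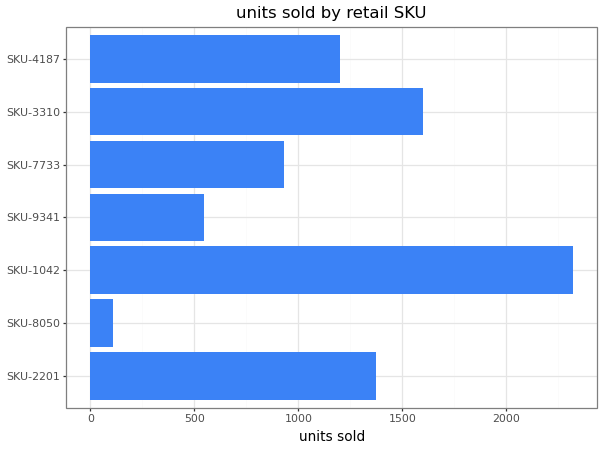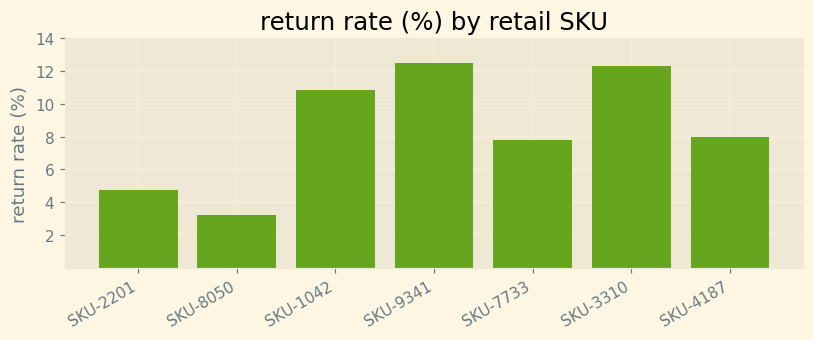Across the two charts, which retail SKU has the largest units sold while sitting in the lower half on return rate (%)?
Chart 2 median return rate (%) ≈ 8; below-median retail SKUs: SKU-2201, SKU-8050, SKU-7733. Among those, SKU-2201 has the highest units sold (≈ 1500).

SKU-2201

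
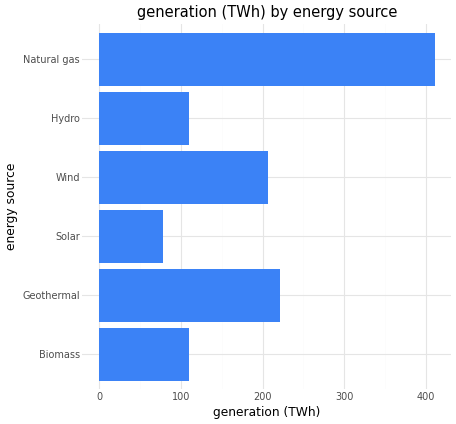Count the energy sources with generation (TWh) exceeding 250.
Above 250: Natural gas.

1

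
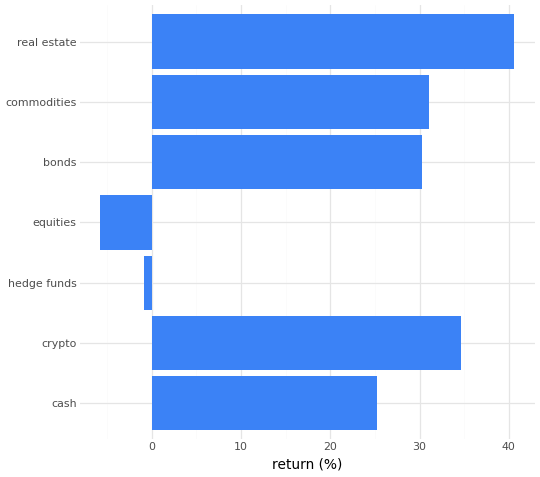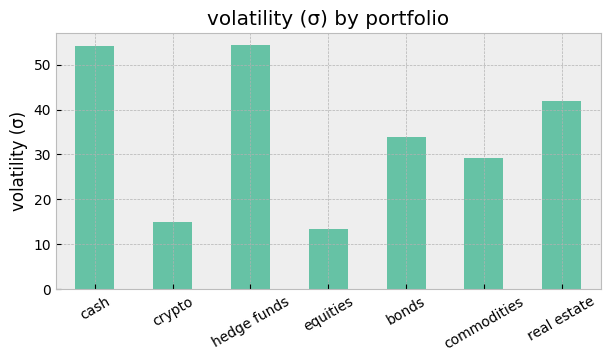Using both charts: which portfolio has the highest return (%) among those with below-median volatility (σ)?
crypto

Chart 2 median volatility (σ) ≈ 35; below-median portfolios: crypto, equities, commodities. Among those, crypto has the highest return (%) (≈ 35).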